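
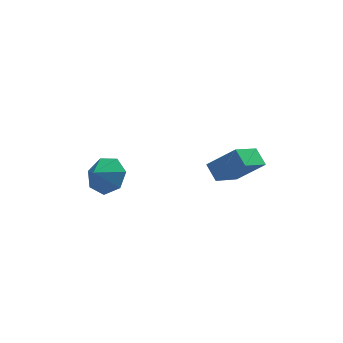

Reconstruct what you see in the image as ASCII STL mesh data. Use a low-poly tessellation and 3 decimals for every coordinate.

solid 
facet normal 0.580 0.492 -0.649
outer loop
vertex -2.58 2.308 -1.63
vertex -3.427 2.686 -2.1
vertex -2.888 3.093 -1.31
endloop
endfacet
facet normal 0.178 -0.311 0.934
outer loop
vertex -2.58 2.308 -1.63
vertex -2.888 3.093 -1.31
vertex -4.053 2.154 -1.4
endloop
endfacet
facet normal 0.580 0.492 -0.649
outer loop
vertex -2.888 3.093 -1.31
vertex -3.427 2.686 -2.1
vertex -3.602 3.572 -1.585
endloop
endfacet
facet normal -0.233 0.198 0.952
outer loop
vertex -2.888 3.093 -1.31
vertex -3.602 3.572 -1.585
vertex -4.053 2.154 -1.4
endloop
endfacet
facet normal 0.580 0.492 -0.649
outer loop
vertex -3.602 3.572 -1.585
vertex -3.427 2.686 -2.1
vertex -4.184 3.383 -2.248
endloop
endfacet
facet normal -0.756 0.315 0.574
outer loop
vertex -3.602 3.572 -1.585
vertex -4.184 3.383 -2.248
vertex -4.053 2.154 -1.4
endloop
endfacet
facet normal 0.580 0.492 -0.649
outer loop
vertex -4.184 3.383 -2.248
vertex -3.427 2.686 -2.1
vertex -4.196 2.67 -2.8
endloop
endfacet
facet normal -0.995 -0.048 0.084
outer loop
vertex -4.184 3.383 -2.248
vertex -4.196 2.67 -2.8
vertex -4.053 2.154 -1.4
endloop
endfacet
facet normal 0.580 0.493 -0.649
outer loop
vertex -4.196 2.67 -2.8
vertex -3.427 2.686 -2.1
vertex -3.629 1.968 -2.826
endloop
endfacet
facet normal -0.772 -0.618 -0.149
outer loop
vertex -4.196 2.67 -2.8
vertex -3.629 1.968 -2.826
vertex -4.053 2.154 -1.4
endloop
endfacet
facet normal 0.580 0.493 -0.649
outer loop
vertex -3.629 1.968 -2.826
vertex -3.427 2.686 -2.1
vertex -2.91 1.807 -2.305
endloop
endfacet
facet normal -0.253 -0.966 0.051
outer loop
vertex -3.629 1.968 -2.826
vertex -2.91 1.807 -2.305
vertex -4.053 2.154 -1.4
endloop
endfacet
facet normal 0.580 0.492 -0.649
outer loop
vertex -2.91 1.807 -2.305
vertex -3.427 2.686 -2.1
vertex -2.58 2.308 -1.63
endloop
endfacet
facet normal 0.170 -0.829 0.532
outer loop
vertex -2.91 1.807 -2.305
vertex -2.58 2.308 -1.63
vertex -4.053 2.154 -1.4
endloop
endfacet
facet normal -0.724 0.187 -0.664
outer loop
vertex 0.841 -1.444 0.395
vertex 0.547 -0.71 0.922
vertex 1.938 -0.362 -0.497
endloop
endfacet
facet normal 0.310 -0.772 -0.555
outer loop
vertex 3.133 -0.67 0.598
vertex 0.841 -1.444 0.395
vertex 1.938 -0.362 -0.497
endloop
endfacet
facet normal -0.724 0.187 -0.664
outer loop
vertex 1.938 -0.362 -0.497
vertex 0.547 -0.71 0.922
vertex 1.644 0.371 0.03
endloop
endfacet
facet normal 0.616 0.608 -0.501
outer loop
vertex 1.644 0.371 0.03
vertex 3.133 -0.67 0.598
vertex 1.938 -0.362 -0.497
endloop
endfacet
facet normal -0.616 -0.607 0.502
outer loop
vertex 0.841 -1.444 0.395
vertex 1.742 -1.018 2.017
vertex 0.547 -0.71 0.922
endloop
endfacet
facet normal 0.310 -0.772 -0.555
outer loop
vertex 2.036 -1.751 1.49
vertex 0.841 -1.444 0.395
vertex 3.133 -0.67 0.598
endloop
endfacet
facet normal -0.616 -0.608 0.502
outer loop
vertex 2.036 -1.751 1.49
vertex 1.742 -1.018 2.017
vertex 0.841 -1.444 0.395
endloop
endfacet
facet normal -0.310 0.772 0.555
outer loop
vertex 0.547 -0.71 0.922
vertex 1.742 -1.018 2.017
vertex 1.644 0.371 0.03
endloop
endfacet
facet normal 0.616 0.607 -0.502
outer loop
vertex 2.839 0.064 1.125
vertex 3.133 -0.67 0.598
vertex 1.644 0.371 0.03
endloop
endfacet
facet normal -0.310 0.772 0.555
outer loop
vertex 1.644 0.371 0.03
vertex 1.742 -1.018 2.017
vertex 2.839 0.064 1.125
endloop
endfacet
facet normal 0.724 -0.187 0.664
outer loop
vertex 2.839 0.064 1.125
vertex 2.036 -1.751 1.49
vertex 3.133 -0.67 0.598
endloop
endfacet
facet normal 0.724 -0.187 0.664
outer loop
vertex 1.742 -1.018 2.017
vertex 2.036 -1.751 1.49
vertex 2.839 0.064 1.125
endloop
endfacet

endsolid


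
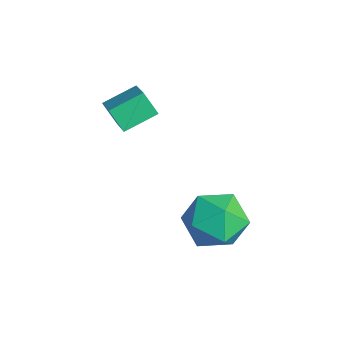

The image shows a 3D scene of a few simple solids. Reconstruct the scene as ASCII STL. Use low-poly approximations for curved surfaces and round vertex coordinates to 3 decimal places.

solid 
facet normal -0.698 0.707 0.114
outer loop
vertex 0.127 1.671 -4.381
vertex -0.529 0.954 -3.953
vertex 0.132 1.507 -3.332
endloop
endfacet
facet normal -0.043 0.987 0.155
outer loop
vertex 0.127 1.671 -4.381
vertex 0.132 1.507 -3.332
vertex 1.048 1.629 -3.855
endloop
endfacet
facet normal 0.298 0.839 -0.455
outer loop
vertex 0.127 1.671 -4.381
vertex 1.048 1.629 -3.855
vertex 0.954 1.151 -4.798
endloop
endfacet
facet normal -0.145 0.468 -0.872
outer loop
vertex 0.127 1.671 -4.381
vertex 0.954 1.151 -4.798
vertex -0.021 0.734 -4.859
endloop
endfacet
facet normal -0.762 0.386 -0.521
outer loop
vertex 0.127 1.671 -4.381
vertex -0.021 0.734 -4.859
vertex -0.529 0.954 -3.953
endloop
endfacet
facet normal 0.304 0.661 0.686
outer loop
vertex 1.048 1.629 -3.855
vertex 0.132 1.507 -3.332
vertex 0.961 0.886 -3.101
endloop
endfacet
facet normal -0.757 0.208 0.620
outer loop
vertex 0.132 1.507 -3.332
vertex -0.529 0.954 -3.953
vertex -0.014 0.469 -3.162
endloop
endfacet
facet normal -0.859 -0.311 -0.406
outer loop
vertex -0.529 0.954 -3.953
vertex -0.021 0.734 -4.859
vertex -0.108 -0.009 -4.105
endloop
endfacet
facet normal 0.137 -0.179 -0.974
outer loop
vertex -0.021 0.734 -4.859
vertex 0.954 1.151 -4.798
vertex 0.808 0.113 -4.628
endloop
endfacet
facet normal 0.856 0.421 -0.299
outer loop
vertex 0.954 1.151 -4.798
vertex 1.048 1.629 -3.855
vertex 1.469 0.666 -4.007
endloop
endfacet
facet normal 0.145 -0.468 0.872
outer loop
vertex 0.813 -0.051 -3.579
vertex 0.961 0.886 -3.101
vertex -0.014 0.469 -3.162
endloop
endfacet
facet normal -0.298 -0.839 0.455
outer loop
vertex 0.813 -0.051 -3.579
vertex -0.014 0.469 -3.162
vertex -0.108 -0.009 -4.105
endloop
endfacet
facet normal 0.043 -0.987 -0.155
outer loop
vertex 0.813 -0.051 -3.579
vertex -0.108 -0.009 -4.105
vertex 0.808 0.113 -4.628
endloop
endfacet
facet normal 0.698 -0.707 -0.114
outer loop
vertex 0.813 -0.051 -3.579
vertex 0.808 0.113 -4.628
vertex 1.469 0.666 -4.007
endloop
endfacet
facet normal 0.762 -0.386 0.521
outer loop
vertex 0.813 -0.051 -3.579
vertex 1.469 0.666 -4.007
vertex 0.961 0.886 -3.101
endloop
endfacet
facet normal -0.137 0.179 0.974
outer loop
vertex -0.014 0.469 -3.162
vertex 0.961 0.886 -3.101
vertex 0.132 1.507 -3.332
endloop
endfacet
facet normal -0.856 -0.421 0.299
outer loop
vertex -0.108 -0.009 -4.105
vertex -0.014 0.469 -3.162
vertex -0.529 0.954 -3.953
endloop
endfacet
facet normal -0.304 -0.661 -0.686
outer loop
vertex 0.808 0.113 -4.628
vertex -0.108 -0.009 -4.105
vertex -0.021 0.734 -4.859
endloop
endfacet
facet normal 0.757 -0.208 -0.620
outer loop
vertex 1.469 0.666 -4.007
vertex 0.808 0.113 -4.628
vertex 0.954 1.151 -4.798
endloop
endfacet
facet normal 0.859 0.311 0.406
outer loop
vertex 0.961 0.886 -3.101
vertex 1.469 0.666 -4.007
vertex 1.048 1.629 -3.855
endloop
endfacet
facet normal -0.483 -0.334 0.810
outer loop
vertex -2.261 -0.284 -0.094
vertex -3.232 -0.134 -0.611
vertex -2.209 -1.357 -0.505
endloop
endfacet
facet normal 0.874 -0.136 0.466
outer loop
vertex -1.788 -1.066 -1.209
vertex -2.261 -0.284 -0.094
vertex -2.209 -1.357 -0.505
endloop
endfacet
facet normal -0.483 -0.334 0.809
outer loop
vertex -2.209 -1.357 -0.505
vertex -3.232 -0.134 -0.611
vertex -3.179 -1.206 -1.022
endloop
endfacet
facet normal 0.046 -0.933 -0.358
outer loop
vertex -3.179 -1.206 -1.022
vertex -1.788 -1.066 -1.209
vertex -2.209 -1.357 -0.505
endloop
endfacet
facet normal -0.046 0.933 0.358
outer loop
vertex -2.261 -0.284 -0.094
vertex -2.811 0.157 -1.315
vertex -3.232 -0.134 -0.611
endloop
endfacet
facet normal 0.874 -0.135 0.466
outer loop
vertex -1.841 0.006 -0.798
vertex -2.261 -0.284 -0.094
vertex -1.788 -1.066 -1.209
endloop
endfacet
facet normal -0.045 0.933 0.357
outer loop
vertex -1.841 0.006 -0.798
vertex -2.811 0.157 -1.315
vertex -2.261 -0.284 -0.094
endloop
endfacet
facet normal -0.874 0.136 -0.467
outer loop
vertex -3.232 -0.134 -0.611
vertex -2.811 0.157 -1.315
vertex -3.179 -1.206 -1.022
endloop
endfacet
facet normal 0.046 -0.933 -0.357
outer loop
vertex -2.759 -0.916 -1.726
vertex -1.788 -1.066 -1.209
vertex -3.179 -1.206 -1.022
endloop
endfacet
facet normal -0.874 0.136 -0.466
outer loop
vertex -3.179 -1.206 -1.022
vertex -2.811 0.157 -1.315
vertex -2.759 -0.916 -1.726
endloop
endfacet
facet normal 0.483 0.334 -0.810
outer loop
vertex -2.759 -0.916 -1.726
vertex -1.841 0.006 -0.798
vertex -1.788 -1.066 -1.209
endloop
endfacet
facet normal 0.483 0.333 -0.809
outer loop
vertex -2.811 0.157 -1.315
vertex -1.841 0.006 -0.798
vertex -2.759 -0.916 -1.726
endloop
endfacet

endsolid


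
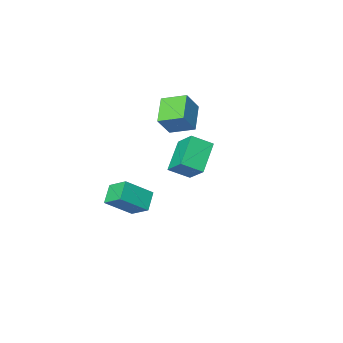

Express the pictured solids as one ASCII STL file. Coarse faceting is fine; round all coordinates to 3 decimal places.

solid 
facet normal -0.623 -0.208 -0.754
outer loop
vertex -2.214 -2.118 3.355
vertex -3.024 -1.097 3.743
vertex -1.378 -1.084 2.379
endloop
endfacet
facet normal 0.596 -0.751 -0.285
outer loop
vertex -0.536 -0.803 3.397
vertex -2.214 -2.118 3.355
vertex -1.378 -1.084 2.379
endloop
endfacet
facet normal -0.623 -0.207 -0.754
outer loop
vertex -1.378 -1.084 2.379
vertex -3.024 -1.097 3.743
vertex -2.187 -0.063 2.767
endloop
endfacet
facet normal 0.507 0.627 -0.592
outer loop
vertex -2.187 -0.063 2.767
vertex -0.536 -0.803 3.397
vertex -1.378 -1.084 2.379
endloop
endfacet
facet normal -0.507 -0.627 0.592
outer loop
vertex -2.214 -2.118 3.355
vertex -2.182 -0.816 4.761
vertex -3.024 -1.097 3.743
endloop
endfacet
facet normal 0.596 -0.751 -0.285
outer loop
vertex -1.373 -1.837 4.373
vertex -2.214 -2.118 3.355
vertex -0.536 -0.803 3.397
endloop
endfacet
facet normal -0.507 -0.627 0.592
outer loop
vertex -1.373 -1.837 4.373
vertex -2.182 -0.816 4.761
vertex -2.214 -2.118 3.355
endloop
endfacet
facet normal -0.595 0.751 0.285
outer loop
vertex -3.024 -1.097 3.743
vertex -2.182 -0.816 4.761
vertex -2.187 -0.063 2.767
endloop
endfacet
facet normal 0.507 0.627 -0.592
outer loop
vertex -1.346 0.218 3.785
vertex -0.536 -0.803 3.397
vertex -2.187 -0.063 2.767
endloop
endfacet
facet normal -0.596 0.751 0.285
outer loop
vertex -2.187 -0.063 2.767
vertex -2.182 -0.816 4.761
vertex -1.346 0.218 3.785
endloop
endfacet
facet normal 0.623 0.208 0.754
outer loop
vertex -1.346 0.218 3.785
vertex -1.373 -1.837 4.373
vertex -0.536 -0.803 3.397
endloop
endfacet
facet normal 0.623 0.208 0.754
outer loop
vertex -2.182 -0.816 4.761
vertex -1.373 -1.837 4.373
vertex -1.346 0.218 3.785
endloop
endfacet
facet normal -0.593 -0.455 0.665
outer loop
vertex -0.186 1.595 2.963
vertex -0.18 2.723 3.74
vertex -1.136 1.995 2.389
endloop
endfacet
facet normal -0.004 -0.823 -0.567
outer loop
vertex -0.04 2.837 1.16
vertex -0.186 1.595 2.963
vertex -1.136 1.995 2.389
endloop
endfacet
facet normal -0.593 -0.455 0.665
outer loop
vertex -1.136 1.995 2.389
vertex -0.18 2.723 3.74
vertex -1.13 3.123 3.167
endloop
endfacet
facet normal -0.805 0.339 -0.486
outer loop
vertex -1.13 3.123 3.167
vertex -0.04 2.837 1.16
vertex -1.136 1.995 2.389
endloop
endfacet
facet normal 0.805 -0.339 0.486
outer loop
vertex -0.186 1.595 2.963
vertex 0.916 3.565 2.511
vertex -0.18 2.723 3.74
endloop
endfacet
facet normal -0.004 -0.823 -0.568
outer loop
vertex 0.91 2.437 1.733
vertex -0.186 1.595 2.963
vertex -0.04 2.837 1.16
endloop
endfacet
facet normal 0.806 -0.339 0.486
outer loop
vertex 0.91 2.437 1.733
vertex 0.916 3.565 2.511
vertex -0.186 1.595 2.963
endloop
endfacet
facet normal 0.004 0.823 0.568
outer loop
vertex -0.18 2.723 3.74
vertex 0.916 3.565 2.511
vertex -1.13 3.123 3.167
endloop
endfacet
facet normal -0.806 0.339 -0.486
outer loop
vertex -0.034 3.965 1.937
vertex -0.04 2.837 1.16
vertex -1.13 3.123 3.167
endloop
endfacet
facet normal 0.004 0.824 0.567
outer loop
vertex -1.13 3.123 3.167
vertex 0.916 3.565 2.511
vertex -0.034 3.965 1.937
endloop
endfacet
facet normal 0.593 0.455 -0.665
outer loop
vertex -0.034 3.965 1.937
vertex 0.91 2.437 1.733
vertex -0.04 2.837 1.16
endloop
endfacet
facet normal 0.593 0.455 -0.664
outer loop
vertex 0.916 3.565 2.511
vertex 0.91 2.437 1.733
vertex -0.034 3.965 1.937
endloop
endfacet
facet normal -0.808 0.115 -0.578
outer loop
vertex -0.509 -2.682 -2.285
vertex -0.783 -1.607 -1.688
vertex 0.148 -2.072 -3.083
endloop
endfacet
facet normal 0.217 -0.854 -0.474
outer loop
vertex 1.563 -2.273 -2.072
vertex -0.509 -2.682 -2.285
vertex 0.148 -2.072 -3.083
endloop
endfacet
facet normal -0.808 0.115 -0.578
outer loop
vertex 0.148 -2.072 -3.083
vertex -0.783 -1.607 -1.688
vertex -0.126 -0.997 -2.486
endloop
endfacet
facet normal 0.547 0.509 -0.665
outer loop
vertex -0.126 -0.997 -2.486
vertex 1.563 -2.273 -2.072
vertex 0.148 -2.072 -3.083
endloop
endfacet
facet normal -0.547 -0.509 0.665
outer loop
vertex -0.509 -2.682 -2.285
vertex 0.632 -1.808 -0.677
vertex -0.783 -1.607 -1.688
endloop
endfacet
facet normal 0.217 -0.854 -0.474
outer loop
vertex 0.906 -2.883 -1.274
vertex -0.509 -2.682 -2.285
vertex 1.563 -2.273 -2.072
endloop
endfacet
facet normal -0.547 -0.509 0.665
outer loop
vertex 0.906 -2.883 -1.274
vertex 0.632 -1.808 -0.677
vertex -0.509 -2.682 -2.285
endloop
endfacet
facet normal -0.217 0.854 0.474
outer loop
vertex -0.783 -1.607 -1.688
vertex 0.632 -1.808 -0.677
vertex -0.126 -0.997 -2.486
endloop
endfacet
facet normal 0.547 0.509 -0.665
outer loop
vertex 1.289 -1.198 -1.475
vertex 1.563 -2.273 -2.072
vertex -0.126 -0.997 -2.486
endloop
endfacet
facet normal -0.217 0.854 0.474
outer loop
vertex -0.126 -0.997 -2.486
vertex 0.632 -1.808 -0.677
vertex 1.289 -1.198 -1.475
endloop
endfacet
facet normal 0.808 -0.115 0.578
outer loop
vertex 1.289 -1.198 -1.475
vertex 0.906 -2.883 -1.274
vertex 1.563 -2.273 -2.072
endloop
endfacet
facet normal 0.808 -0.115 0.578
outer loop
vertex 0.632 -1.808 -0.677
vertex 0.906 -2.883 -1.274
vertex 1.289 -1.198 -1.475
endloop
endfacet

endsolid


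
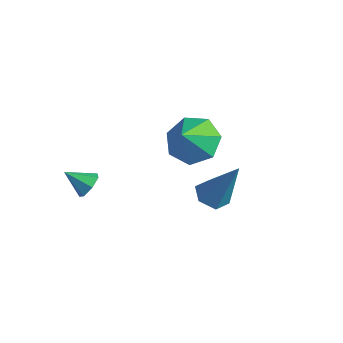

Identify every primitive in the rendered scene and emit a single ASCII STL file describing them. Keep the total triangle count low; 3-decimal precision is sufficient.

solid 
facet normal -0.241 0.612 -0.753
outer loop
vertex -1.026 3.05 -1.657
vertex -1.773 2.356 -1.982
vertex -1.872 3.168 -1.291
endloop
endfacet
facet normal 0.414 0.282 0.865
outer loop
vertex -1.026 3.05 -1.657
vertex -1.872 3.168 -1.291
vertex -1.447 1.524 -0.958
endloop
endfacet
facet normal -0.240 0.612 -0.754
outer loop
vertex -1.872 3.168 -1.291
vertex -1.773 2.356 -1.982
vertex -2.643 2.675 -1.446
endloop
endfacet
facet normal -0.271 0.123 0.955
outer loop
vertex -1.872 3.168 -1.291
vertex -2.643 2.675 -1.446
vertex -1.447 1.524 -0.958
endloop
endfacet
facet normal -0.239 0.613 -0.753
outer loop
vertex -2.643 2.675 -1.446
vertex -1.773 2.356 -1.982
vertex -2.76 1.942 -2.005
endloop
endfacet
facet normal -0.646 -0.395 0.653
outer loop
vertex -2.643 2.675 -1.446
vertex -2.76 1.942 -2.005
vertex -1.447 1.524 -0.958
endloop
endfacet
facet normal -0.240 0.613 -0.753
outer loop
vertex -2.76 1.942 -2.005
vertex -1.773 2.356 -1.982
vertex -2.134 1.522 -2.546
endloop
endfacet
facet normal -0.430 -0.883 0.187
outer loop
vertex -2.76 1.942 -2.005
vertex -2.134 1.522 -2.546
vertex -1.447 1.524 -0.958
endloop
endfacet
facet normal -0.240 0.613 -0.753
outer loop
vertex -2.134 1.522 -2.546
vertex -1.773 2.356 -1.982
vertex -1.236 1.73 -2.663
endloop
endfacet
facet normal 0.213 -0.973 -0.091
outer loop
vertex -2.134 1.522 -2.546
vertex -1.236 1.73 -2.663
vertex -1.447 1.524 -0.958
endloop
endfacet
facet normal -0.240 0.613 -0.753
outer loop
vertex -1.236 1.73 -2.663
vertex -1.773 2.356 -1.982
vertex -0.743 2.41 -2.267
endloop
endfacet
facet normal 0.802 -0.597 0.027
outer loop
vertex -1.236 1.73 -2.663
vertex -0.743 2.41 -2.267
vertex -1.447 1.524 -0.958
endloop
endfacet
facet normal -0.241 0.612 -0.754
outer loop
vertex -0.743 2.41 -2.267
vertex -1.773 2.356 -1.982
vertex -1.026 3.05 -1.657
endloop
endfacet
facet normal 0.891 -0.038 0.453
outer loop
vertex -0.743 2.41 -2.267
vertex -1.026 3.05 -1.657
vertex -1.447 1.524 -0.958
endloop
endfacet
facet normal 0.645 0.515 -0.564
outer loop
vertex -2.48 -1.42 -2.379
vertex -2.712 -1.662 -2.865
vertex -2.87 -1.164 -2.591
endloop
endfacet
facet normal -0.223 0.398 0.890
outer loop
vertex -2.48 -1.42 -2.379
vertex -2.87 -1.164 -2.591
vertex -3.408 -2.218 -2.255
endloop
endfacet
facet normal 0.646 0.515 -0.564
outer loop
vertex -2.87 -1.164 -2.591
vertex -2.712 -1.662 -2.865
vertex -3.14 -1.283 -3.009
endloop
endfacet
facet normal -0.780 0.513 0.358
outer loop
vertex -2.87 -1.164 -2.591
vertex -3.14 -1.283 -3.009
vertex -3.408 -2.218 -2.255
endloop
endfacet
facet normal 0.646 0.515 -0.564
outer loop
vertex -3.14 -1.283 -3.009
vertex -2.712 -1.662 -2.865
vertex -3.088 -1.687 -3.318
endloop
endfacet
facet normal -0.964 0.071 -0.255
outer loop
vertex -3.14 -1.283 -3.009
vertex -3.088 -1.687 -3.318
vertex -3.408 -2.218 -2.255
endloop
endfacet
facet normal 0.645 0.515 -0.564
outer loop
vertex -3.088 -1.687 -3.318
vertex -2.712 -1.662 -2.865
vertex -2.752 -2.073 -3.286
endloop
endfacet
facet normal -0.637 -0.595 -0.489
outer loop
vertex -3.088 -1.687 -3.318
vertex -2.752 -2.073 -3.286
vertex -3.408 -2.218 -2.255
endloop
endfacet
facet normal 0.645 0.515 -0.564
outer loop
vertex -2.752 -2.073 -3.286
vertex -2.712 -1.662 -2.865
vertex -2.386 -2.149 -2.937
endloop
endfacet
facet normal -0.045 -0.985 -0.167
outer loop
vertex -2.752 -2.073 -3.286
vertex -2.386 -2.149 -2.937
vertex -3.408 -2.218 -2.255
endloop
endfacet
facet normal 0.645 0.515 -0.564
outer loop
vertex -2.386 -2.149 -2.937
vertex -2.712 -1.662 -2.865
vertex -2.265 -1.858 -2.533
endloop
endfacet
facet normal 0.367 -0.803 0.469
outer loop
vertex -2.386 -2.149 -2.937
vertex -2.265 -1.858 -2.533
vertex -3.408 -2.218 -2.255
endloop
endfacet
facet normal 0.645 0.515 -0.564
outer loop
vertex -2.265 -1.858 -2.533
vertex -2.712 -1.662 -2.865
vertex -2.48 -1.42 -2.379
endloop
endfacet
facet normal 0.288 -0.189 0.939
outer loop
vertex -2.265 -1.858 -2.533
vertex -2.48 -1.42 -2.379
vertex -3.408 -2.218 -2.255
endloop
endfacet
facet normal -0.417 -0.204 -0.886
outer loop
vertex 2.069 0.692 -1.795
vertex 1.571 0.35 -1.482
vertex 1.502 1.016 -1.603
endloop
endfacet
facet normal 0.465 0.879 -0.110
outer loop
vertex 2.069 0.692 -1.795
vertex 1.502 1.016 -1.603
vertex 2.429 0.77 0.342
endloop
endfacet
facet normal -0.416 -0.204 -0.886
outer loop
vertex 1.502 1.016 -1.603
vertex 1.571 0.35 -1.482
vertex 1.005 0.675 -1.291
endloop
endfacet
facet normal -0.403 0.864 0.302
outer loop
vertex 1.502 1.016 -1.603
vertex 1.005 0.675 -1.291
vertex 2.429 0.77 0.342
endloop
endfacet
facet normal -0.416 -0.203 -0.886
outer loop
vertex 1.005 0.675 -1.291
vertex 1.571 0.35 -1.482
vertex 1.073 0.009 -1.17
endloop
endfacet
facet normal -0.754 0.042 0.655
outer loop
vertex 1.005 0.675 -1.291
vertex 1.073 0.009 -1.17
vertex 2.429 0.77 0.342
endloop
endfacet
facet normal -0.417 -0.203 -0.886
outer loop
vertex 1.073 0.009 -1.17
vertex 1.571 0.35 -1.482
vertex 1.639 -0.315 -1.362
endloop
endfacet
facet normal -0.236 -0.766 0.597
outer loop
vertex 1.073 0.009 -1.17
vertex 1.639 -0.315 -1.362
vertex 2.429 0.77 0.342
endloop
endfacet
facet normal -0.417 -0.203 -0.886
outer loop
vertex 1.639 -0.315 -1.362
vertex 1.571 0.35 -1.482
vertex 2.137 0.026 -1.674
endloop
endfacet
facet normal 0.632 -0.752 0.186
outer loop
vertex 1.639 -0.315 -1.362
vertex 2.137 0.026 -1.674
vertex 2.429 0.77 0.342
endloop
endfacet
facet normal -0.417 -0.204 -0.886
outer loop
vertex 2.137 0.026 -1.674
vertex 1.571 0.35 -1.482
vertex 2.069 0.692 -1.795
endloop
endfacet
facet normal 0.983 0.070 -0.168
outer loop
vertex 2.137 0.026 -1.674
vertex 2.069 0.692 -1.795
vertex 2.429 0.77 0.342
endloop
endfacet

endsolid


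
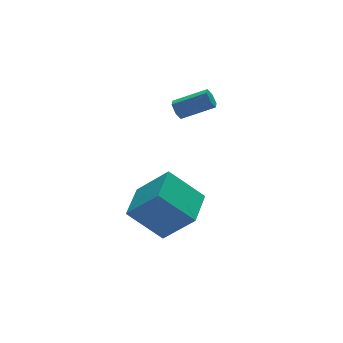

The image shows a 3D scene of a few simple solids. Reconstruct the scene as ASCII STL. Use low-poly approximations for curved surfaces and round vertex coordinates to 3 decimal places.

solid 
facet normal -0.811 0.387 -0.438
outer loop
vertex 2.323 -1.333 2.293
vertex 2.057 -1.389 2.736
vertex 2.317 -0.949 2.643
endloop
endfacet
facet normal 0.584 0.552 -0.595
outer loop
vertex 2.323 -1.333 2.293
vertex 2.317 -0.949 2.643
vertex 3.67 -1.974 3.021
endloop
endfacet
facet normal 0.585 0.552 -0.594
outer loop
vertex 3.67 -1.974 3.021
vertex 2.317 -0.949 2.643
vertex 3.663 -1.59 3.371
endloop
endfacet
facet normal 0.811 -0.386 0.439
outer loop
vertex 3.67 -1.974 3.021
vertex 3.663 -1.59 3.371
vertex 3.403 -2.031 3.464
endloop
endfacet
facet normal -0.811 0.386 -0.440
outer loop
vertex 2.317 -0.949 2.643
vertex 2.057 -1.389 2.736
vertex 2.05 -1.005 3.086
endloop
endfacet
facet normal 0.282 0.916 0.286
outer loop
vertex 2.317 -0.949 2.643
vertex 2.05 -1.005 3.086
vertex 3.663 -1.59 3.371
endloop
endfacet
facet normal 0.282 0.916 0.285
outer loop
vertex 3.663 -1.59 3.371
vertex 2.05 -1.005 3.086
vertex 3.397 -1.646 3.814
endloop
endfacet
facet normal 0.812 -0.386 0.439
outer loop
vertex 3.663 -1.59 3.371
vertex 3.397 -1.646 3.814
vertex 3.403 -2.031 3.464
endloop
endfacet
facet normal -0.811 0.386 -0.439
outer loop
vertex 2.05 -1.005 3.086
vertex 2.057 -1.389 2.736
vertex 1.79 -1.446 3.179
endloop
endfacet
facet normal -0.303 0.364 0.881
outer loop
vertex 2.05 -1.005 3.086
vertex 1.79 -1.446 3.179
vertex 3.397 -1.646 3.814
endloop
endfacet
facet normal -0.303 0.364 0.881
outer loop
vertex 3.397 -1.646 3.814
vertex 1.79 -1.446 3.179
vertex 3.137 -2.087 3.907
endloop
endfacet
facet normal 0.812 -0.386 0.439
outer loop
vertex 3.397 -1.646 3.814
vertex 3.137 -2.087 3.907
vertex 3.403 -2.031 3.464
endloop
endfacet
facet normal -0.811 0.386 -0.439
outer loop
vertex 1.79 -1.446 3.179
vertex 2.057 -1.389 2.736
vertex 1.797 -1.83 2.829
endloop
endfacet
facet normal -0.584 -0.553 0.594
outer loop
vertex 1.79 -1.446 3.179
vertex 1.797 -1.83 2.829
vertex 3.137 -2.087 3.907
endloop
endfacet
facet normal -0.585 -0.552 0.595
outer loop
vertex 3.137 -2.087 3.907
vertex 1.797 -1.83 2.829
vertex 3.143 -2.471 3.557
endloop
endfacet
facet normal 0.811 -0.387 0.438
outer loop
vertex 3.137 -2.087 3.907
vertex 3.143 -2.471 3.557
vertex 3.403 -2.031 3.464
endloop
endfacet
facet normal -0.812 0.386 -0.439
outer loop
vertex 1.797 -1.83 2.829
vertex 2.057 -1.389 2.736
vertex 2.063 -1.774 2.386
endloop
endfacet
facet normal -0.282 -0.916 -0.285
outer loop
vertex 1.797 -1.83 2.829
vertex 2.063 -1.774 2.386
vertex 3.143 -2.471 3.557
endloop
endfacet
facet normal -0.282 -0.916 -0.286
outer loop
vertex 3.143 -2.471 3.557
vertex 2.063 -1.774 2.386
vertex 3.41 -2.415 3.114
endloop
endfacet
facet normal 0.811 -0.386 0.440
outer loop
vertex 3.143 -2.471 3.557
vertex 3.41 -2.415 3.114
vertex 3.403 -2.031 3.464
endloop
endfacet
facet normal -0.812 0.386 -0.439
outer loop
vertex 2.063 -1.774 2.386
vertex 2.057 -1.389 2.736
vertex 2.323 -1.333 2.293
endloop
endfacet
facet normal 0.303 -0.364 -0.881
outer loop
vertex 2.063 -1.774 2.386
vertex 2.323 -1.333 2.293
vertex 3.41 -2.415 3.114
endloop
endfacet
facet normal 0.303 -0.364 -0.881
outer loop
vertex 3.41 -2.415 3.114
vertex 2.323 -1.333 2.293
vertex 3.67 -1.974 3.021
endloop
endfacet
facet normal 0.811 -0.386 0.439
outer loop
vertex 3.41 -2.415 3.114
vertex 3.67 -1.974 3.021
vertex 3.403 -2.031 3.464
endloop
endfacet
facet normal -0.625 -0.773 -0.107
outer loop
vertex 1.112 -5.122 -1.685
vertex -0.2 -4.263 -0.229
vertex 0.092 -4.086 -3.214
endloop
endfacet
facet normal 0.613 -0.401 -0.681
outer loop
vertex 1.28 -2.617 -3.011
vertex 1.112 -5.122 -1.685
vertex 0.092 -4.086 -3.214
endloop
endfacet
facet normal -0.625 -0.773 -0.107
outer loop
vertex 0.092 -4.086 -3.214
vertex -0.2 -4.263 -0.229
vertex -1.22 -3.227 -1.758
endloop
endfacet
facet normal -0.483 0.491 -0.725
outer loop
vertex -1.22 -3.227 -1.758
vertex 1.28 -2.617 -3.011
vertex 0.092 -4.086 -3.214
endloop
endfacet
facet normal 0.483 -0.491 0.725
outer loop
vertex 1.112 -5.122 -1.685
vertex 0.988 -2.794 -0.026
vertex -0.2 -4.263 -0.229
endloop
endfacet
facet normal 0.613 -0.401 -0.681
outer loop
vertex 2.3 -3.653 -1.482
vertex 1.112 -5.122 -1.685
vertex 1.28 -2.617 -3.011
endloop
endfacet
facet normal 0.483 -0.491 0.725
outer loop
vertex 2.3 -3.653 -1.482
vertex 0.988 -2.794 -0.026
vertex 1.112 -5.122 -1.685
endloop
endfacet
facet normal -0.613 0.401 0.681
outer loop
vertex -0.2 -4.263 -0.229
vertex 0.988 -2.794 -0.026
vertex -1.22 -3.227 -1.758
endloop
endfacet
facet normal -0.483 0.491 -0.725
outer loop
vertex -0.032 -1.758 -1.555
vertex 1.28 -2.617 -3.011
vertex -1.22 -3.227 -1.758
endloop
endfacet
facet normal -0.613 0.401 0.681
outer loop
vertex -1.22 -3.227 -1.758
vertex 0.988 -2.794 -0.026
vertex -0.032 -1.758 -1.555
endloop
endfacet
facet normal 0.625 0.773 0.107
outer loop
vertex -0.032 -1.758 -1.555
vertex 2.3 -3.653 -1.482
vertex 1.28 -2.617 -3.011
endloop
endfacet
facet normal 0.625 0.773 0.107
outer loop
vertex 0.988 -2.794 -0.026
vertex 2.3 -3.653 -1.482
vertex -0.032 -1.758 -1.555
endloop
endfacet

endsolid


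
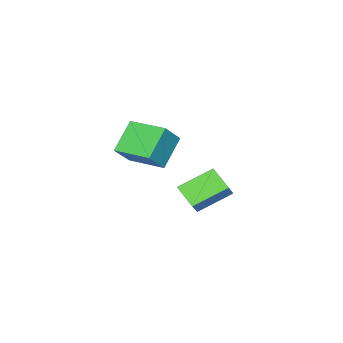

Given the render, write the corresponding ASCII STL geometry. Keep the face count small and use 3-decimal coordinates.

solid 
facet normal -0.669 -0.012 -0.743
outer loop
vertex -2.492 -3.354 -1.463
vertex -2.752 -1.31 -1.262
vertex -1.078 -3.048 -2.741
endloop
endfacet
facet normal 0.126 -0.987 -0.097
outer loop
vertex -0.068 -3.03 -1.618
vertex -2.492 -3.354 -1.463
vertex -1.078 -3.048 -2.741
endloop
endfacet
facet normal -0.669 -0.012 -0.743
outer loop
vertex -1.078 -3.048 -2.741
vertex -2.752 -1.31 -1.262
vertex -1.338 -1.004 -2.539
endloop
endfacet
facet normal 0.733 0.159 -0.662
outer loop
vertex -1.338 -1.004 -2.539
vertex -0.068 -3.03 -1.618
vertex -1.078 -3.048 -2.741
endloop
endfacet
facet normal -0.733 -0.158 0.662
outer loop
vertex -2.492 -3.354 -1.463
vertex -1.742 -1.292 -0.139
vertex -2.752 -1.31 -1.262
endloop
endfacet
facet normal 0.126 -0.987 -0.097
outer loop
vertex -1.482 -3.336 -0.341
vertex -2.492 -3.354 -1.463
vertex -0.068 -3.03 -1.618
endloop
endfacet
facet normal -0.733 -0.159 0.662
outer loop
vertex -1.482 -3.336 -0.341
vertex -1.742 -1.292 -0.139
vertex -2.492 -3.354 -1.463
endloop
endfacet
facet normal -0.126 0.987 0.097
outer loop
vertex -2.752 -1.31 -1.262
vertex -1.742 -1.292 -0.139
vertex -1.338 -1.004 -2.539
endloop
endfacet
facet normal 0.733 0.158 -0.662
outer loop
vertex -0.328 -0.986 -1.417
vertex -0.068 -3.03 -1.618
vertex -1.338 -1.004 -2.539
endloop
endfacet
facet normal -0.126 0.987 0.097
outer loop
vertex -1.338 -1.004 -2.539
vertex -1.742 -1.292 -0.139
vertex -0.328 -0.986 -1.417
endloop
endfacet
facet normal 0.669 0.012 0.743
outer loop
vertex -0.328 -0.986 -1.417
vertex -1.482 -3.336 -0.341
vertex -0.068 -3.03 -1.618
endloop
endfacet
facet normal 0.669 0.012 0.743
outer loop
vertex -1.742 -1.292 -0.139
vertex -1.482 -3.336 -0.341
vertex -0.328 -0.986 -1.417
endloop
endfacet
facet normal -0.775 0.430 0.464
outer loop
vertex -0.008 3.242 -0.166
vertex 0.157 4.306 -0.878
vertex -0.968 2.672 -1.241
endloop
endfacet
facet normal -0.128 -0.824 0.551
outer loop
vertex 0.503 1.854 -2.122
vertex -0.008 3.242 -0.166
vertex -0.968 2.672 -1.241
endloop
endfacet
facet normal -0.774 0.430 0.464
outer loop
vertex -0.968 2.672 -1.241
vertex 0.157 4.306 -0.878
vertex -0.804 3.735 -1.953
endloop
endfacet
facet normal -0.620 -0.368 -0.693
outer loop
vertex -0.804 3.735 -1.953
vertex 0.503 1.854 -2.122
vertex -0.968 2.672 -1.241
endloop
endfacet
facet normal 0.620 0.368 0.693
outer loop
vertex -0.008 3.242 -0.166
vertex 1.628 3.488 -1.759
vertex 0.157 4.306 -0.878
endloop
endfacet
facet normal -0.127 -0.824 0.552
outer loop
vertex 1.464 2.425 -1.047
vertex -0.008 3.242 -0.166
vertex 0.503 1.854 -2.122
endloop
endfacet
facet normal 0.619 0.369 0.693
outer loop
vertex 1.464 2.425 -1.047
vertex 1.628 3.488 -1.759
vertex -0.008 3.242 -0.166
endloop
endfacet
facet normal 0.128 0.824 -0.552
outer loop
vertex 0.157 4.306 -0.878
vertex 1.628 3.488 -1.759
vertex -0.804 3.735 -1.953
endloop
endfacet
facet normal -0.619 -0.368 -0.694
outer loop
vertex 0.668 2.918 -2.834
vertex 0.503 1.854 -2.122
vertex -0.804 3.735 -1.953
endloop
endfacet
facet normal 0.128 0.825 -0.551
outer loop
vertex -0.804 3.735 -1.953
vertex 1.628 3.488 -1.759
vertex 0.668 2.918 -2.834
endloop
endfacet
facet normal 0.774 -0.430 -0.464
outer loop
vertex 0.668 2.918 -2.834
vertex 1.464 2.425 -1.047
vertex 0.503 1.854 -2.122
endloop
endfacet
facet normal 0.775 -0.430 -0.464
outer loop
vertex 1.628 3.488 -1.759
vertex 1.464 2.425 -1.047
vertex 0.668 2.918 -2.834
endloop
endfacet

endsolid


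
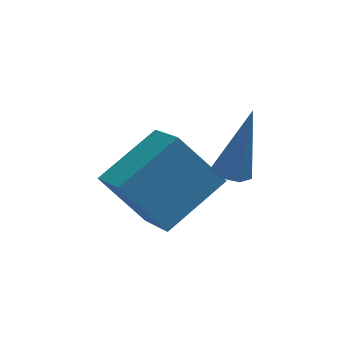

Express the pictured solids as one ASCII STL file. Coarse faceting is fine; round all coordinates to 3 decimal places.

solid 
facet normal -0.592 0.370 0.715
outer loop
vertex 2.065 -0.692 0.533
vertex 1.786 0.936 -0.541
vertex 0.392 -1.587 -0.389
endloop
endfacet
facet normal 0.142 -0.826 0.545
outer loop
vertex 1.494 -2.276 -1.719
vertex 2.065 -0.692 0.533
vertex 0.392 -1.587 -0.389
endloop
endfacet
facet normal -0.592 0.370 0.715
outer loop
vertex 0.392 -1.587 -0.389
vertex 1.786 0.936 -0.541
vertex 0.113 0.041 -1.463
endloop
endfacet
facet normal -0.793 -0.424 -0.437
outer loop
vertex 0.113 0.041 -1.463
vertex 1.494 -2.276 -1.719
vertex 0.392 -1.587 -0.389
endloop
endfacet
facet normal 0.793 0.424 0.437
outer loop
vertex 2.065 -0.692 0.533
vertex 2.888 0.247 -1.871
vertex 1.786 0.936 -0.541
endloop
endfacet
facet normal 0.142 -0.826 0.545
outer loop
vertex 3.167 -1.381 -0.797
vertex 2.065 -0.692 0.533
vertex 1.494 -2.276 -1.719
endloop
endfacet
facet normal 0.793 0.424 0.437
outer loop
vertex 3.167 -1.381 -0.797
vertex 2.888 0.247 -1.871
vertex 2.065 -0.692 0.533
endloop
endfacet
facet normal -0.142 0.826 -0.545
outer loop
vertex 1.786 0.936 -0.541
vertex 2.888 0.247 -1.871
vertex 0.113 0.041 -1.463
endloop
endfacet
facet normal -0.793 -0.424 -0.437
outer loop
vertex 1.215 -0.648 -2.793
vertex 1.494 -2.276 -1.719
vertex 0.113 0.041 -1.463
endloop
endfacet
facet normal -0.142 0.826 -0.545
outer loop
vertex 0.113 0.041 -1.463
vertex 2.888 0.247 -1.871
vertex 1.215 -0.648 -2.793
endloop
endfacet
facet normal 0.592 -0.370 -0.715
outer loop
vertex 1.215 -0.648 -2.793
vertex 3.167 -1.381 -0.797
vertex 1.494 -2.276 -1.719
endloop
endfacet
facet normal 0.592 -0.370 -0.715
outer loop
vertex 2.888 0.247 -1.871
vertex 3.167 -1.381 -0.797
vertex 1.215 -0.648 -2.793
endloop
endfacet
facet normal -0.292 -0.195 -0.936
outer loop
vertex 3.785 -1.084 -0.755
vertex 3.297 -1.279 -0.562
vertex 3.429 -0.756 -0.712
endloop
endfacet
facet normal 0.665 0.737 -0.117
outer loop
vertex 3.785 -1.084 -0.755
vertex 3.429 -0.756 -0.712
vertex 3.923 -0.861 1.442
endloop
endfacet
facet normal -0.293 -0.195 -0.936
outer loop
vertex 3.429 -0.756 -0.712
vertex 3.297 -1.279 -0.562
vertex 2.974 -0.822 -0.556
endloop
endfacet
facet normal -0.118 0.990 0.075
outer loop
vertex 3.429 -0.756 -0.712
vertex 2.974 -0.822 -0.556
vertex 3.923 -0.861 1.442
endloop
endfacet
facet normal -0.294 -0.195 -0.936
outer loop
vertex 2.974 -0.822 -0.556
vertex 3.297 -1.279 -0.562
vertex 2.762 -1.232 -0.404
endloop
endfacet
facet normal -0.761 0.531 0.372
outer loop
vertex 2.974 -0.822 -0.556
vertex 2.762 -1.232 -0.404
vertex 3.923 -0.861 1.442
endloop
endfacet
facet normal -0.294 -0.195 -0.936
outer loop
vertex 2.762 -1.232 -0.404
vertex 3.297 -1.279 -0.562
vertex 2.953 -1.677 -0.371
endloop
endfacet
facet normal -0.781 -0.294 0.550
outer loop
vertex 2.762 -1.232 -0.404
vertex 2.953 -1.677 -0.371
vertex 3.923 -0.861 1.442
endloop
endfacet
facet normal -0.292 -0.196 -0.936
outer loop
vertex 2.953 -1.677 -0.371
vertex 3.297 -1.279 -0.562
vertex 3.403 -1.823 -0.481
endloop
endfacet
facet normal -0.164 -0.864 0.476
outer loop
vertex 2.953 -1.677 -0.371
vertex 3.403 -1.823 -0.481
vertex 3.923 -0.861 1.442
endloop
endfacet
facet normal -0.292 -0.196 -0.936
outer loop
vertex 3.403 -1.823 -0.481
vertex 3.297 -1.279 -0.562
vertex 3.774 -1.559 -0.652
endloop
endfacet
facet normal 0.628 -0.750 0.205
outer loop
vertex 3.403 -1.823 -0.481
vertex 3.774 -1.559 -0.652
vertex 3.923 -0.861 1.442
endloop
endfacet
facet normal -0.292 -0.196 -0.936
outer loop
vertex 3.774 -1.559 -0.652
vertex 3.297 -1.279 -0.562
vertex 3.785 -1.084 -0.755
endloop
endfacet
facet normal 0.998 -0.036 -0.059
outer loop
vertex 3.774 -1.559 -0.652
vertex 3.785 -1.084 -0.755
vertex 3.923 -0.861 1.442
endloop
endfacet

endsolid


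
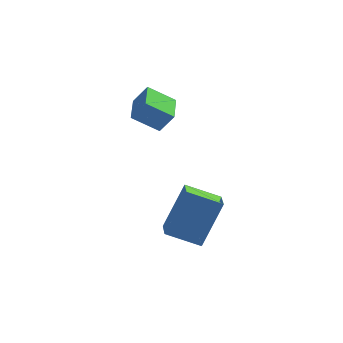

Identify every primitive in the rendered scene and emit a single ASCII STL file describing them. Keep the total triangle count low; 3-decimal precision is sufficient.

solid 
facet normal -0.553 -0.011 -0.833
outer loop
vertex -3.044 1.783 0.954
vertex -2.882 2.915 0.831
vertex -1.977 1.553 0.248
endloop
endfacet
facet normal -0.141 -0.984 0.108
outer loop
vertex -1.418 1.565 1.089
vertex -3.044 1.783 0.954
vertex -1.977 1.553 0.248
endloop
endfacet
facet normal -0.553 -0.011 -0.833
outer loop
vertex -1.977 1.553 0.248
vertex -2.882 2.915 0.831
vertex -1.815 2.685 0.125
endloop
endfacet
facet normal 0.821 -0.176 -0.543
outer loop
vertex -1.815 2.685 0.125
vertex -1.418 1.565 1.089
vertex -1.977 1.553 0.248
endloop
endfacet
facet normal -0.821 0.176 0.543
outer loop
vertex -3.044 1.783 0.954
vertex -2.323 2.927 1.672
vertex -2.882 2.915 0.831
endloop
endfacet
facet normal -0.141 -0.984 0.108
outer loop
vertex -2.485 1.795 1.795
vertex -3.044 1.783 0.954
vertex -1.418 1.565 1.089
endloop
endfacet
facet normal -0.821 0.176 0.543
outer loop
vertex -2.485 1.795 1.795
vertex -2.323 2.927 1.672
vertex -3.044 1.783 0.954
endloop
endfacet
facet normal 0.141 0.984 -0.108
outer loop
vertex -2.882 2.915 0.831
vertex -2.323 2.927 1.672
vertex -1.815 2.685 0.125
endloop
endfacet
facet normal 0.821 -0.176 -0.543
outer loop
vertex -1.256 2.697 0.966
vertex -1.418 1.565 1.089
vertex -1.815 2.685 0.125
endloop
endfacet
facet normal 0.141 0.984 -0.108
outer loop
vertex -1.815 2.685 0.125
vertex -2.323 2.927 1.672
vertex -1.256 2.697 0.966
endloop
endfacet
facet normal 0.553 0.011 0.833
outer loop
vertex -1.256 2.697 0.966
vertex -2.485 1.795 1.795
vertex -1.418 1.565 1.089
endloop
endfacet
facet normal 0.553 0.011 0.833
outer loop
vertex -2.323 2.927 1.672
vertex -2.485 1.795 1.795
vertex -1.256 2.697 0.966
endloop
endfacet
facet normal -0.436 -0.433 -0.789
outer loop
vertex -0.847 -3.309 -1.8
vertex -2.17 -3.0 -1.239
vertex -0.846 -2.529 -2.228
endloop
endfacet
facet normal 0.900 -0.211 -0.382
outer loop
vertex 0.03 -1.66 -0.641
vertex -0.847 -3.309 -1.8
vertex -0.846 -2.529 -2.228
endloop
endfacet
facet normal -0.436 -0.432 -0.789
outer loop
vertex -0.846 -2.529 -2.228
vertex -2.17 -3.0 -1.239
vertex -2.169 -2.219 -1.667
endloop
endfacet
facet normal 0.002 0.877 -0.481
outer loop
vertex -2.169 -2.219 -1.667
vertex 0.03 -1.66 -0.641
vertex -0.846 -2.529 -2.228
endloop
endfacet
facet normal -0.001 -0.877 0.481
outer loop
vertex -0.847 -3.309 -1.8
vertex -1.294 -2.131 0.348
vertex -2.17 -3.0 -1.239
endloop
endfacet
facet normal 0.900 -0.210 -0.382
outer loop
vertex 0.029 -2.441 -0.213
vertex -0.847 -3.309 -1.8
vertex 0.03 -1.66 -0.641
endloop
endfacet
facet normal -0.002 -0.877 0.481
outer loop
vertex 0.029 -2.441 -0.213
vertex -1.294 -2.131 0.348
vertex -0.847 -3.309 -1.8
endloop
endfacet
facet normal -0.900 0.210 0.382
outer loop
vertex -2.17 -3.0 -1.239
vertex -1.294 -2.131 0.348
vertex -2.169 -2.219 -1.667
endloop
endfacet
facet normal 0.001 0.877 -0.480
outer loop
vertex -1.293 -1.351 -0.08
vertex 0.03 -1.66 -0.641
vertex -2.169 -2.219 -1.667
endloop
endfacet
facet normal -0.900 0.211 0.382
outer loop
vertex -2.169 -2.219 -1.667
vertex -1.294 -2.131 0.348
vertex -1.293 -1.351 -0.08
endloop
endfacet
facet normal 0.436 0.432 0.790
outer loop
vertex -1.293 -1.351 -0.08
vertex 0.029 -2.441 -0.213
vertex 0.03 -1.66 -0.641
endloop
endfacet
facet normal 0.436 0.432 0.789
outer loop
vertex -1.294 -2.131 0.348
vertex 0.029 -2.441 -0.213
vertex -1.293 -1.351 -0.08
endloop
endfacet

endsolid


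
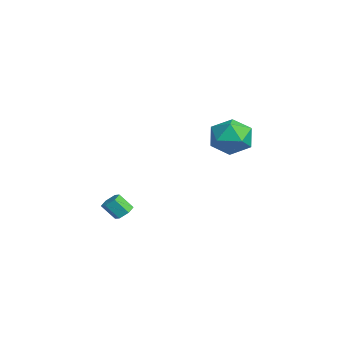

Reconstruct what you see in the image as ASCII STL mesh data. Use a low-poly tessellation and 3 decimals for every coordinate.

solid 
facet normal -0.675 -0.736 -0.051
outer loop
vertex -2.974 2.828 -1.342
vertex -2.137 2.094 -1.813
vertex -2.288 2.149 -0.614
endloop
endfacet
facet normal -0.818 -0.297 0.493
outer loop
vertex -2.974 2.828 -1.342
vertex -2.288 2.149 -0.614
vertex -2.529 3.297 -0.321
endloop
endfacet
facet normal -0.905 0.359 0.229
outer loop
vertex -2.974 2.828 -1.342
vertex -2.529 3.297 -0.321
vertex -2.527 3.951 -1.338
endloop
endfacet
facet normal -0.815 0.326 -0.478
outer loop
vertex -2.974 2.828 -1.342
vertex -2.527 3.951 -1.338
vertex -2.284 3.207 -2.26
endloop
endfacet
facet normal -0.674 -0.350 -0.651
outer loop
vertex -2.974 2.828 -1.342
vertex -2.284 3.207 -2.26
vertex -2.137 2.094 -1.813
endloop
endfacet
facet normal -0.249 -0.288 0.925
outer loop
vertex -2.529 3.297 -0.321
vertex -2.288 2.149 -0.614
vertex -1.416 2.853 -0.16
endloop
endfacet
facet normal -0.018 -0.999 0.044
outer loop
vertex -2.288 2.149 -0.614
vertex -2.137 2.094 -1.813
vertex -1.173 2.109 -1.082
endloop
endfacet
facet normal -0.015 -0.374 -0.927
outer loop
vertex -2.137 2.094 -1.813
vertex -2.284 3.207 -2.26
vertex -1.171 2.763 -2.099
endloop
endfacet
facet normal -0.246 0.722 -0.647
outer loop
vertex -2.284 3.207 -2.26
vertex -2.527 3.951 -1.338
vertex -1.412 3.911 -1.806
endloop
endfacet
facet normal -0.389 0.775 0.498
outer loop
vertex -2.527 3.951 -1.338
vertex -2.529 3.297 -0.321
vertex -1.563 3.966 -0.607
endloop
endfacet
facet normal 0.815 -0.326 0.478
outer loop
vertex -0.726 3.232 -1.078
vertex -1.416 2.853 -0.16
vertex -1.173 2.109 -1.082
endloop
endfacet
facet normal 0.905 -0.359 -0.229
outer loop
vertex -0.726 3.232 -1.078
vertex -1.173 2.109 -1.082
vertex -1.171 2.763 -2.099
endloop
endfacet
facet normal 0.818 0.297 -0.493
outer loop
vertex -0.726 3.232 -1.078
vertex -1.171 2.763 -2.099
vertex -1.412 3.911 -1.806
endloop
endfacet
facet normal 0.675 0.736 0.051
outer loop
vertex -0.726 3.232 -1.078
vertex -1.412 3.911 -1.806
vertex -1.563 3.966 -0.607
endloop
endfacet
facet normal 0.674 0.350 0.651
outer loop
vertex -0.726 3.232 -1.078
vertex -1.563 3.966 -0.607
vertex -1.416 2.853 -0.16
endloop
endfacet
facet normal 0.246 -0.722 0.647
outer loop
vertex -1.173 2.109 -1.082
vertex -1.416 2.853 -0.16
vertex -2.288 2.149 -0.614
endloop
endfacet
facet normal 0.389 -0.775 -0.498
outer loop
vertex -1.171 2.763 -2.099
vertex -1.173 2.109 -1.082
vertex -2.137 2.094 -1.813
endloop
endfacet
facet normal 0.249 0.288 -0.925
outer loop
vertex -1.412 3.911 -1.806
vertex -1.171 2.763 -2.099
vertex -2.284 3.207 -2.26
endloop
endfacet
facet normal 0.018 0.999 -0.044
outer loop
vertex -1.563 3.966 -0.607
vertex -1.412 3.911 -1.806
vertex -2.527 3.951 -1.338
endloop
endfacet
facet normal 0.015 0.374 0.927
outer loop
vertex -1.416 2.853 -0.16
vertex -1.563 3.966 -0.607
vertex -2.529 3.297 -0.321
endloop
endfacet
facet normal 0.251 0.591 -0.767
outer loop
vertex 1.447 -2.834 -4.128
vertex 0.958 -2.929 -4.361
vertex 1.02 -2.506 -4.015
endloop
endfacet
facet normal 0.579 0.544 0.608
outer loop
vertex 1.447 -2.834 -4.128
vertex 1.02 -2.506 -4.015
vertex 1.192 -3.437 -3.346
endloop
endfacet
facet normal 0.579 0.544 0.608
outer loop
vertex 1.192 -3.437 -3.346
vertex 1.02 -2.506 -4.015
vertex 0.765 -3.109 -3.233
endloop
endfacet
facet normal -0.251 -0.591 0.767
outer loop
vertex 1.192 -3.437 -3.346
vertex 0.765 -3.109 -3.233
vertex 0.702 -3.531 -3.579
endloop
endfacet
facet normal 0.250 0.591 -0.767
outer loop
vertex 1.02 -2.506 -4.015
vertex 0.958 -2.929 -4.361
vertex 0.531 -2.6 -4.247
endloop
endfacet
facet normal -0.381 0.788 0.484
outer loop
vertex 1.02 -2.506 -4.015
vertex 0.531 -2.6 -4.247
vertex 0.765 -3.109 -3.233
endloop
endfacet
facet normal -0.381 0.788 0.484
outer loop
vertex 0.765 -3.109 -3.233
vertex 0.531 -2.6 -4.247
vertex 0.276 -3.203 -3.465
endloop
endfacet
facet normal -0.250 -0.591 0.767
outer loop
vertex 0.765 -3.109 -3.233
vertex 0.276 -3.203 -3.465
vertex 0.702 -3.531 -3.579
endloop
endfacet
facet normal 0.251 0.591 -0.766
outer loop
vertex 0.531 -2.6 -4.247
vertex 0.958 -2.929 -4.361
vertex 0.468 -3.023 -4.594
endloop
endfacet
facet normal -0.961 0.245 -0.124
outer loop
vertex 0.531 -2.6 -4.247
vertex 0.468 -3.023 -4.594
vertex 0.276 -3.203 -3.465
endloop
endfacet
facet normal -0.961 0.245 -0.124
outer loop
vertex 0.276 -3.203 -3.465
vertex 0.468 -3.023 -4.594
vertex 0.213 -3.626 -3.812
endloop
endfacet
facet normal -0.250 -0.591 0.766
outer loop
vertex 0.276 -3.203 -3.465
vertex 0.213 -3.626 -3.812
vertex 0.702 -3.531 -3.579
endloop
endfacet
facet normal 0.251 0.591 -0.767
outer loop
vertex 0.468 -3.023 -4.594
vertex 0.958 -2.929 -4.361
vertex 0.895 -3.351 -4.707
endloop
endfacet
facet normal -0.579 -0.544 -0.608
outer loop
vertex 0.468 -3.023 -4.594
vertex 0.895 -3.351 -4.707
vertex 0.213 -3.626 -3.812
endloop
endfacet
facet normal -0.579 -0.544 -0.608
outer loop
vertex 0.213 -3.626 -3.812
vertex 0.895 -3.351 -4.707
vertex 0.64 -3.954 -3.925
endloop
endfacet
facet normal -0.251 -0.591 0.767
outer loop
vertex 0.213 -3.626 -3.812
vertex 0.64 -3.954 -3.925
vertex 0.702 -3.531 -3.579
endloop
endfacet
facet normal 0.250 0.591 -0.767
outer loop
vertex 0.895 -3.351 -4.707
vertex 0.958 -2.929 -4.361
vertex 1.384 -3.257 -4.475
endloop
endfacet
facet normal 0.381 -0.788 -0.484
outer loop
vertex 0.895 -3.351 -4.707
vertex 1.384 -3.257 -4.475
vertex 0.64 -3.954 -3.925
endloop
endfacet
facet normal 0.381 -0.788 -0.484
outer loop
vertex 0.64 -3.954 -3.925
vertex 1.384 -3.257 -4.475
vertex 1.129 -3.86 -3.693
endloop
endfacet
facet normal -0.250 -0.591 0.767
outer loop
vertex 0.64 -3.954 -3.925
vertex 1.129 -3.86 -3.693
vertex 0.702 -3.531 -3.579
endloop
endfacet
facet normal 0.250 0.591 -0.766
outer loop
vertex 1.384 -3.257 -4.475
vertex 0.958 -2.929 -4.361
vertex 1.447 -2.834 -4.128
endloop
endfacet
facet normal 0.961 -0.245 0.124
outer loop
vertex 1.384 -3.257 -4.475
vertex 1.447 -2.834 -4.128
vertex 1.129 -3.86 -3.693
endloop
endfacet
facet normal 0.961 -0.245 0.124
outer loop
vertex 1.129 -3.86 -3.693
vertex 1.447 -2.834 -4.128
vertex 1.192 -3.437 -3.346
endloop
endfacet
facet normal -0.251 -0.591 0.766
outer loop
vertex 1.129 -3.86 -3.693
vertex 1.192 -3.437 -3.346
vertex 0.702 -3.531 -3.579
endloop
endfacet

endsolid


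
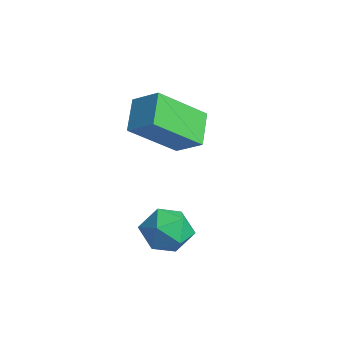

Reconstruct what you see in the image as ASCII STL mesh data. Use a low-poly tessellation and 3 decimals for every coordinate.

solid 
facet normal 0.266 -0.152 0.952
outer loop
vertex 2.355 1.881 -2.52
vertex 1.731 1.465 -2.412
vertex 2.371 1.134 -2.644
endloop
endfacet
facet normal 0.841 -0.071 0.536
outer loop
vertex 2.355 1.881 -2.52
vertex 2.371 1.134 -2.644
vertex 2.717 1.605 -3.125
endloop
endfacet
facet normal 0.795 0.566 0.218
outer loop
vertex 2.355 1.881 -2.52
vertex 2.717 1.605 -3.125
vertex 2.292 2.227 -3.19
endloop
endfacet
facet normal 0.191 0.879 0.436
outer loop
vertex 2.355 1.881 -2.52
vertex 2.292 2.227 -3.19
vertex 1.682 2.141 -2.75
endloop
endfacet
facet normal -0.136 0.435 0.890
outer loop
vertex 2.355 1.881 -2.52
vertex 1.682 2.141 -2.75
vertex 1.731 1.465 -2.412
endloop
endfacet
facet normal 0.820 -0.572 0.030
outer loop
vertex 2.717 1.605 -3.125
vertex 2.371 1.134 -2.644
vertex 2.318 1.019 -3.39
endloop
endfacet
facet normal -0.110 -0.704 0.701
outer loop
vertex 2.371 1.134 -2.644
vertex 1.731 1.465 -2.412
vertex 1.708 0.933 -2.95
endloop
endfacet
facet normal -0.760 0.246 0.601
outer loop
vertex 1.731 1.465 -2.412
vertex 1.682 2.141 -2.75
vertex 1.283 1.555 -3.015
endloop
endfacet
facet normal -0.231 0.964 -0.132
outer loop
vertex 1.682 2.141 -2.75
vertex 2.292 2.227 -3.19
vertex 1.629 2.026 -3.496
endloop
endfacet
facet normal 0.745 0.458 -0.485
outer loop
vertex 2.292 2.227 -3.19
vertex 2.717 1.605 -3.125
vertex 2.269 1.695 -3.728
endloop
endfacet
facet normal -0.191 -0.879 -0.436
outer loop
vertex 1.645 1.279 -3.62
vertex 2.318 1.019 -3.39
vertex 1.708 0.933 -2.95
endloop
endfacet
facet normal -0.795 -0.566 -0.218
outer loop
vertex 1.645 1.279 -3.62
vertex 1.708 0.933 -2.95
vertex 1.283 1.555 -3.015
endloop
endfacet
facet normal -0.841 0.071 -0.536
outer loop
vertex 1.645 1.279 -3.62
vertex 1.283 1.555 -3.015
vertex 1.629 2.026 -3.496
endloop
endfacet
facet normal -0.266 0.152 -0.952
outer loop
vertex 1.645 1.279 -3.62
vertex 1.629 2.026 -3.496
vertex 2.269 1.695 -3.728
endloop
endfacet
facet normal 0.136 -0.435 -0.890
outer loop
vertex 1.645 1.279 -3.62
vertex 2.269 1.695 -3.728
vertex 2.318 1.019 -3.39
endloop
endfacet
facet normal 0.231 -0.964 0.132
outer loop
vertex 1.708 0.933 -2.95
vertex 2.318 1.019 -3.39
vertex 2.371 1.134 -2.644
endloop
endfacet
facet normal -0.745 -0.458 0.485
outer loop
vertex 1.283 1.555 -3.015
vertex 1.708 0.933 -2.95
vertex 1.731 1.465 -2.412
endloop
endfacet
facet normal -0.820 0.572 -0.030
outer loop
vertex 1.629 2.026 -3.496
vertex 1.283 1.555 -3.015
vertex 1.682 2.141 -2.75
endloop
endfacet
facet normal 0.110 0.704 -0.701
outer loop
vertex 2.269 1.695 -3.728
vertex 1.629 2.026 -3.496
vertex 2.292 2.227 -3.19
endloop
endfacet
facet normal 0.760 -0.246 -0.601
outer loop
vertex 2.318 1.019 -3.39
vertex 2.269 1.695 -3.728
vertex 2.717 1.605 -3.125
endloop
endfacet
facet normal -0.682 0.457 0.571
outer loop
vertex -0.256 2.438 0.485
vertex -0.266 3.83 -0.64
vertex -0.944 2.032 -0.012
endloop
endfacet
facet normal 0.005 -0.778 0.628
outer loop
vertex -0.194 1.53 -0.64
vertex -0.256 2.438 0.485
vertex -0.944 2.032 -0.012
endloop
endfacet
facet normal -0.682 0.457 0.572
outer loop
vertex -0.944 2.032 -0.012
vertex -0.266 3.83 -0.64
vertex -0.954 3.424 -1.136
endloop
endfacet
facet normal -0.731 -0.432 -0.528
outer loop
vertex -0.954 3.424 -1.136
vertex -0.194 1.53 -0.64
vertex -0.944 2.032 -0.012
endloop
endfacet
facet normal 0.731 0.432 0.528
outer loop
vertex -0.256 2.438 0.485
vertex 0.484 3.328 -1.268
vertex -0.266 3.83 -0.64
endloop
endfacet
facet normal 0.006 -0.778 0.628
outer loop
vertex 0.494 1.936 -0.144
vertex -0.256 2.438 0.485
vertex -0.194 1.53 -0.64
endloop
endfacet
facet normal 0.732 0.432 0.528
outer loop
vertex 0.494 1.936 -0.144
vertex 0.484 3.328 -1.268
vertex -0.256 2.438 0.485
endloop
endfacet
facet normal -0.006 0.778 -0.629
outer loop
vertex -0.266 3.83 -0.64
vertex 0.484 3.328 -1.268
vertex -0.954 3.424 -1.136
endloop
endfacet
facet normal -0.732 -0.432 -0.528
outer loop
vertex -0.204 2.922 -1.765
vertex -0.194 1.53 -0.64
vertex -0.954 3.424 -1.136
endloop
endfacet
facet normal -0.006 0.778 -0.628
outer loop
vertex -0.954 3.424 -1.136
vertex 0.484 3.328 -1.268
vertex -0.204 2.922 -1.765
endloop
endfacet
facet normal 0.682 -0.457 -0.571
outer loop
vertex -0.204 2.922 -1.765
vertex 0.494 1.936 -0.144
vertex -0.194 1.53 -0.64
endloop
endfacet
facet normal 0.682 -0.456 -0.571
outer loop
vertex 0.484 3.328 -1.268
vertex 0.494 1.936 -0.144
vertex -0.204 2.922 -1.765
endloop
endfacet

endsolid


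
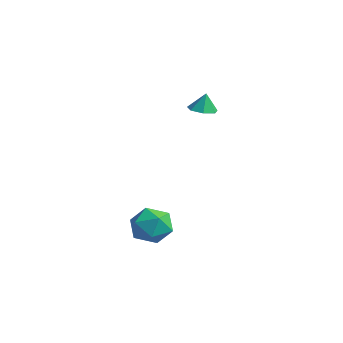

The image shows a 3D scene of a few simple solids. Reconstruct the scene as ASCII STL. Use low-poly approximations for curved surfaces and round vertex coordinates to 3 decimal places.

solid 
facet normal 0.233 0.271 0.934
outer loop
vertex 0.884 -2.701 -2.81
vertex 0.469 -3.749 -2.402
vertex 1.62 -3.644 -2.72
endloop
endfacet
facet normal 0.676 0.572 0.464
outer loop
vertex 0.884 -2.701 -2.81
vertex 1.62 -3.644 -2.72
vertex 1.675 -2.93 -3.681
endloop
endfacet
facet normal 0.286 0.958 0.007
outer loop
vertex 0.884 -2.701 -2.81
vertex 1.675 -2.93 -3.681
vertex 0.558 -2.595 -3.958
endloop
endfacet
facet normal -0.400 0.895 0.196
outer loop
vertex 0.884 -2.701 -2.81
vertex 0.558 -2.595 -3.958
vertex -0.188 -3.101 -3.168
endloop
endfacet
facet normal -0.432 0.471 0.769
outer loop
vertex 0.884 -2.701 -2.81
vertex -0.188 -3.101 -3.168
vertex 0.469 -3.749 -2.402
endloop
endfacet
facet normal 0.994 0.051 0.095
outer loop
vertex 1.675 -2.93 -3.681
vertex 1.62 -3.644 -2.72
vertex 1.748 -4.119 -3.812
endloop
endfacet
facet normal 0.276 -0.438 0.856
outer loop
vertex 1.62 -3.644 -2.72
vertex 0.469 -3.749 -2.402
vertex 1.002 -4.625 -3.022
endloop
endfacet
facet normal -0.800 -0.114 0.589
outer loop
vertex 0.469 -3.749 -2.402
vertex -0.188 -3.101 -3.168
vertex -0.115 -4.29 -3.299
endloop
endfacet
facet normal -0.746 0.574 -0.337
outer loop
vertex -0.188 -3.101 -3.168
vertex 0.558 -2.595 -3.958
vertex -0.06 -3.576 -4.26
endloop
endfacet
facet normal 0.362 0.675 -0.643
outer loop
vertex 0.558 -2.595 -3.958
vertex 1.675 -2.93 -3.681
vertex 1.091 -3.471 -4.578
endloop
endfacet
facet normal 0.400 -0.895 -0.196
outer loop
vertex 0.676 -4.519 -4.17
vertex 1.748 -4.119 -3.812
vertex 1.002 -4.625 -3.022
endloop
endfacet
facet normal -0.286 -0.958 -0.007
outer loop
vertex 0.676 -4.519 -4.17
vertex 1.002 -4.625 -3.022
vertex -0.115 -4.29 -3.299
endloop
endfacet
facet normal -0.676 -0.572 -0.464
outer loop
vertex 0.676 -4.519 -4.17
vertex -0.115 -4.29 -3.299
vertex -0.06 -3.576 -4.26
endloop
endfacet
facet normal -0.233 -0.271 -0.934
outer loop
vertex 0.676 -4.519 -4.17
vertex -0.06 -3.576 -4.26
vertex 1.091 -3.471 -4.578
endloop
endfacet
facet normal 0.432 -0.471 -0.769
outer loop
vertex 0.676 -4.519 -4.17
vertex 1.091 -3.471 -4.578
vertex 1.748 -4.119 -3.812
endloop
endfacet
facet normal 0.746 -0.574 0.337
outer loop
vertex 1.002 -4.625 -3.022
vertex 1.748 -4.119 -3.812
vertex 1.62 -3.644 -2.72
endloop
endfacet
facet normal -0.362 -0.675 0.643
outer loop
vertex -0.115 -4.29 -3.299
vertex 1.002 -4.625 -3.022
vertex 0.469 -3.749 -2.402
endloop
endfacet
facet normal -0.994 -0.051 -0.095
outer loop
vertex -0.06 -3.576 -4.26
vertex -0.115 -4.29 -3.299
vertex -0.188 -3.101 -3.168
endloop
endfacet
facet normal -0.276 0.438 -0.856
outer loop
vertex 1.091 -3.471 -4.578
vertex -0.06 -3.576 -4.26
vertex 0.558 -2.595 -3.958
endloop
endfacet
facet normal 0.800 0.114 -0.589
outer loop
vertex 1.748 -4.119 -3.812
vertex 1.091 -3.471 -4.578
vertex 1.675 -2.93 -3.681
endloop
endfacet
facet normal -0.087 -0.145 -0.986
outer loop
vertex -1.721 1.342 2.424
vertex -2.438 1.03 2.533
vertex -2.244 1.785 2.405
endloop
endfacet
facet normal 0.586 0.709 0.392
outer loop
vertex -1.721 1.342 2.424
vertex -2.244 1.785 2.405
vertex -2.342 1.19 3.627
endloop
endfacet
facet normal -0.086 -0.145 -0.986
outer loop
vertex -2.244 1.785 2.405
vertex -2.438 1.03 2.533
vertex -2.913 1.659 2.482
endloop
endfacet
facet normal -0.120 0.896 0.427
outer loop
vertex -2.244 1.785 2.405
vertex -2.913 1.659 2.482
vertex -2.342 1.19 3.627
endloop
endfacet
facet normal -0.087 -0.145 -0.986
outer loop
vertex -2.913 1.659 2.482
vertex -2.438 1.03 2.533
vertex -3.225 1.059 2.598
endloop
endfacet
facet normal -0.699 0.468 0.540
outer loop
vertex -2.913 1.659 2.482
vertex -3.225 1.059 2.598
vertex -2.342 1.19 3.627
endloop
endfacet
facet normal -0.087 -0.144 -0.986
outer loop
vertex -3.225 1.059 2.598
vertex -2.438 1.03 2.533
vertex -2.944 0.437 2.664
endloop
endfacet
facet normal -0.717 -0.255 0.648
outer loop
vertex -3.225 1.059 2.598
vertex -2.944 0.437 2.664
vertex -2.342 1.19 3.627
endloop
endfacet
facet normal -0.086 -0.145 -0.986
outer loop
vertex -2.944 0.437 2.664
vertex -2.438 1.03 2.533
vertex -2.282 0.262 2.632
endloop
endfacet
facet normal -0.160 -0.727 0.668
outer loop
vertex -2.944 0.437 2.664
vertex -2.282 0.262 2.632
vertex -2.342 1.19 3.627
endloop
endfacet
facet normal -0.087 -0.145 -0.986
outer loop
vertex -2.282 0.262 2.632
vertex -2.438 1.03 2.533
vertex -1.738 0.665 2.525
endloop
endfacet
facet normal 0.554 -0.592 0.586
outer loop
vertex -2.282 0.262 2.632
vertex -1.738 0.665 2.525
vertex -2.342 1.19 3.627
endloop
endfacet
facet normal -0.087 -0.145 -0.986
outer loop
vertex -1.738 0.665 2.525
vertex -2.438 1.03 2.533
vertex -1.721 1.342 2.424
endloop
endfacet
facet normal 0.885 0.047 0.463
outer loop
vertex -1.738 0.665 2.525
vertex -1.721 1.342 2.424
vertex -2.342 1.19 3.627
endloop
endfacet

endsolid


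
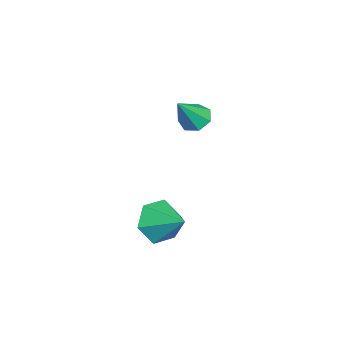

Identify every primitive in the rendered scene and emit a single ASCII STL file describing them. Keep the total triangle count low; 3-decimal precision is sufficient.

solid 
facet normal -0.524 -0.706 -0.476
outer loop
vertex -0.342 1.63 -4.609
vertex -1.041 1.708 -3.955
vertex -1.058 2.254 -4.745
endloop
endfacet
facet normal 0.616 0.595 -0.516
outer loop
vertex -0.342 1.63 -4.609
vertex -1.058 2.254 -4.745
vertex -0.279 2.732 -3.265
endloop
endfacet
facet normal -0.525 -0.705 -0.476
outer loop
vertex -1.058 2.254 -4.745
vertex -1.041 1.708 -3.955
vertex -1.757 2.333 -4.091
endloop
endfacet
facet normal -0.122 0.961 -0.246
outer loop
vertex -1.058 2.254 -4.745
vertex -1.757 2.333 -4.091
vertex -0.279 2.732 -3.265
endloop
endfacet
facet normal -0.525 -0.705 -0.476
outer loop
vertex -1.757 2.333 -4.091
vertex -1.041 1.708 -3.955
vertex -1.739 1.787 -3.302
endloop
endfacet
facet normal -0.477 0.717 0.507
outer loop
vertex -1.757 2.333 -4.091
vertex -1.739 1.787 -3.302
vertex -0.279 2.732 -3.265
endloop
endfacet
facet normal -0.525 -0.706 -0.476
outer loop
vertex -1.739 1.787 -3.302
vertex -1.041 1.708 -3.955
vertex -1.023 1.163 -3.166
endloop
endfacet
facet normal -0.095 0.107 0.990
outer loop
vertex -1.739 1.787 -3.302
vertex -1.023 1.163 -3.166
vertex -0.279 2.732 -3.265
endloop
endfacet
facet normal -0.524 -0.706 -0.476
outer loop
vertex -1.023 1.163 -3.166
vertex -1.041 1.708 -3.955
vertex -0.324 1.084 -3.819
endloop
endfacet
facet normal 0.643 -0.260 0.720
outer loop
vertex -1.023 1.163 -3.166
vertex -0.324 1.084 -3.819
vertex -0.279 2.732 -3.265
endloop
endfacet
facet normal -0.524 -0.706 -0.476
outer loop
vertex -0.324 1.084 -3.819
vertex -1.041 1.708 -3.955
vertex -0.342 1.63 -4.609
endloop
endfacet
facet normal 0.999 -0.016 -0.034
outer loop
vertex -0.324 1.084 -3.819
vertex -0.342 1.63 -4.609
vertex -0.279 2.732 -3.265
endloop
endfacet
facet normal -0.522 0.322 -0.790
outer loop
vertex -3.09 2.281 -0.536
vertex -3.502 2.589 -0.138
vertex -2.955 2.813 -0.408
endloop
endfacet
facet normal 0.951 -0.181 -0.252
outer loop
vertex -3.09 2.281 -0.536
vertex -2.955 2.813 -0.408
vertex -2.698 2.091 1.078
endloop
endfacet
facet normal -0.522 0.324 -0.789
outer loop
vertex -2.955 2.813 -0.408
vertex -3.502 2.589 -0.138
vertex -3.231 3.176 -0.076
endloop
endfacet
facet normal 0.838 0.533 0.114
outer loop
vertex -2.955 2.813 -0.408
vertex -3.231 3.176 -0.076
vertex -2.698 2.091 1.078
endloop
endfacet
facet normal -0.521 0.324 -0.790
outer loop
vertex -3.231 3.176 -0.076
vertex -3.502 2.589 -0.138
vertex -3.712 3.097 0.209
endloop
endfacet
facet normal 0.234 0.760 0.606
outer loop
vertex -3.231 3.176 -0.076
vertex -3.712 3.097 0.209
vertex -2.698 2.091 1.078
endloop
endfacet
facet normal -0.522 0.323 -0.789
outer loop
vertex -3.712 3.097 0.209
vertex -3.502 2.589 -0.138
vertex -4.034 2.635 0.233
endloop
endfacet
facet normal -0.406 0.327 0.853
outer loop
vertex -3.712 3.097 0.209
vertex -4.034 2.635 0.233
vertex -2.698 2.091 1.078
endloop
endfacet
facet normal -0.522 0.323 -0.789
outer loop
vertex -4.034 2.635 0.233
vertex -3.502 2.589 -0.138
vertex -3.956 2.138 -0.022
endloop
endfacet
facet normal -0.601 -0.437 0.669
outer loop
vertex -4.034 2.635 0.233
vertex -3.956 2.138 -0.022
vertex -2.698 2.091 1.078
endloop
endfacet
facet normal -0.522 0.322 -0.790
outer loop
vertex -3.956 2.138 -0.022
vertex -3.502 2.589 -0.138
vertex -3.536 1.98 -0.364
endloop
endfacet
facet normal -0.204 -0.960 0.193
outer loop
vertex -3.956 2.138 -0.022
vertex -3.536 1.98 -0.364
vertex -2.698 2.091 1.078
endloop
endfacet
facet normal -0.522 0.322 -0.790
outer loop
vertex -3.536 1.98 -0.364
vertex -3.502 2.589 -0.138
vertex -3.09 2.281 -0.536
endloop
endfacet
facet normal 0.487 -0.846 -0.218
outer loop
vertex -3.536 1.98 -0.364
vertex -3.09 2.281 -0.536
vertex -2.698 2.091 1.078
endloop
endfacet

endsolid


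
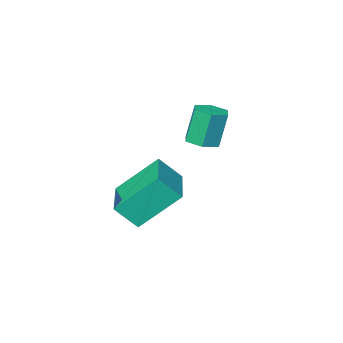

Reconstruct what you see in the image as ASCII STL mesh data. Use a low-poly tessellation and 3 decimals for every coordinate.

solid 
facet normal 0.247 0.008 -0.969
outer loop
vertex -0.122 -0.669 1.695
vertex -0.479 -1.264 1.599
vertex -0.801 -0.647 1.522
endloop
endfacet
facet normal 0.028 0.999 0.015
outer loop
vertex -0.122 -0.669 1.695
vertex -0.801 -0.647 1.522
vertex -0.505 -0.681 3.197
endloop
endfacet
facet normal 0.029 0.999 0.015
outer loop
vertex -0.505 -0.681 3.197
vertex -0.801 -0.647 1.522
vertex -1.183 -0.659 3.024
endloop
endfacet
facet normal -0.247 -0.008 0.969
outer loop
vertex -0.505 -0.681 3.197
vertex -1.183 -0.659 3.024
vertex -0.861 -1.276 3.101
endloop
endfacet
facet normal 0.246 0.007 -0.969
outer loop
vertex -0.801 -0.647 1.522
vertex -0.479 -1.264 1.599
vertex -1.157 -1.242 1.427
endloop
endfacet
facet normal -0.825 0.526 -0.206
outer loop
vertex -0.801 -0.647 1.522
vertex -1.157 -1.242 1.427
vertex -1.183 -0.659 3.024
endloop
endfacet
facet normal -0.825 0.526 -0.206
outer loop
vertex -1.183 -0.659 3.024
vertex -1.157 -1.242 1.427
vertex -1.539 -1.254 2.929
endloop
endfacet
facet normal -0.246 -0.007 0.969
outer loop
vertex -1.183 -0.659 3.024
vertex -1.539 -1.254 2.929
vertex -0.861 -1.276 3.101
endloop
endfacet
facet normal 0.246 0.009 -0.969
outer loop
vertex -1.157 -1.242 1.427
vertex -0.479 -1.264 1.599
vertex -0.835 -1.859 1.503
endloop
endfacet
facet normal -0.853 -0.472 -0.221
outer loop
vertex -1.157 -1.242 1.427
vertex -0.835 -1.859 1.503
vertex -1.539 -1.254 2.929
endloop
endfacet
facet normal -0.854 -0.471 -0.221
outer loop
vertex -1.539 -1.254 2.929
vertex -0.835 -1.859 1.503
vertex -1.218 -1.871 3.005
endloop
endfacet
facet normal -0.246 -0.009 0.969
outer loop
vertex -1.539 -1.254 2.929
vertex -1.218 -1.871 3.005
vertex -0.861 -1.276 3.101
endloop
endfacet
facet normal 0.247 0.008 -0.969
outer loop
vertex -0.835 -1.859 1.503
vertex -0.479 -1.264 1.599
vertex -0.157 -1.881 1.676
endloop
endfacet
facet normal -0.029 -0.999 -0.015
outer loop
vertex -0.835 -1.859 1.503
vertex -0.157 -1.881 1.676
vertex -1.218 -1.871 3.005
endloop
endfacet
facet normal -0.029 -0.999 -0.015
outer loop
vertex -1.218 -1.871 3.005
vertex -0.157 -1.881 1.676
vertex -0.539 -1.893 3.178
endloop
endfacet
facet normal -0.247 -0.008 0.969
outer loop
vertex -1.218 -1.871 3.005
vertex -0.539 -1.893 3.178
vertex -0.861 -1.276 3.101
endloop
endfacet
facet normal 0.246 0.007 -0.969
outer loop
vertex -0.157 -1.881 1.676
vertex -0.479 -1.264 1.599
vertex 0.199 -1.286 1.771
endloop
endfacet
facet normal 0.825 -0.526 0.206
outer loop
vertex -0.157 -1.881 1.676
vertex 0.199 -1.286 1.771
vertex -0.539 -1.893 3.178
endloop
endfacet
facet normal 0.825 -0.526 0.206
outer loop
vertex -0.539 -1.893 3.178
vertex 0.199 -1.286 1.771
vertex -0.183 -1.298 3.273
endloop
endfacet
facet normal -0.246 -0.007 0.969
outer loop
vertex -0.539 -1.893 3.178
vertex -0.183 -1.298 3.273
vertex -0.861 -1.276 3.101
endloop
endfacet
facet normal 0.246 0.009 -0.969
outer loop
vertex 0.199 -1.286 1.771
vertex -0.479 -1.264 1.599
vertex -0.122 -0.669 1.695
endloop
endfacet
facet normal 0.854 0.471 0.221
outer loop
vertex 0.199 -1.286 1.771
vertex -0.122 -0.669 1.695
vertex -0.183 -1.298 3.273
endloop
endfacet
facet normal 0.853 0.472 0.221
outer loop
vertex -0.183 -1.298 3.273
vertex -0.122 -0.669 1.695
vertex -0.505 -0.681 3.197
endloop
endfacet
facet normal -0.246 -0.009 0.969
outer loop
vertex -0.183 -1.298 3.273
vertex -0.505 -0.681 3.197
vertex -0.861 -1.276 3.101
endloop
endfacet
facet normal -0.578 0.385 -0.719
outer loop
vertex 1.256 0.293 0.998
vertex 2.273 2.057 1.125
vertex 2.599 -0.378 -0.441
endloop
endfacet
facet normal -0.499 -0.864 -0.063
outer loop
vertex 3.287 -0.837 0.415
vertex 1.256 0.293 0.998
vertex 2.599 -0.378 -0.441
endloop
endfacet
facet normal -0.578 0.385 -0.720
outer loop
vertex 2.599 -0.378 -0.441
vertex 2.273 2.057 1.125
vertex 3.617 1.385 -0.314
endloop
endfacet
facet normal 0.646 -0.323 -0.692
outer loop
vertex 3.617 1.385 -0.314
vertex 3.287 -0.837 0.415
vertex 2.599 -0.378 -0.441
endloop
endfacet
facet normal -0.646 0.323 0.692
outer loop
vertex 1.256 0.293 0.998
vertex 2.961 1.598 1.981
vertex 2.273 2.057 1.125
endloop
endfacet
facet normal -0.499 -0.864 -0.062
outer loop
vertex 1.943 -0.165 1.854
vertex 1.256 0.293 0.998
vertex 3.287 -0.837 0.415
endloop
endfacet
facet normal -0.646 0.323 0.691
outer loop
vertex 1.943 -0.165 1.854
vertex 2.961 1.598 1.981
vertex 1.256 0.293 0.998
endloop
endfacet
facet normal 0.499 0.864 0.062
outer loop
vertex 2.273 2.057 1.125
vertex 2.961 1.598 1.981
vertex 3.617 1.385 -0.314
endloop
endfacet
facet normal 0.646 -0.323 -0.691
outer loop
vertex 4.304 0.927 0.542
vertex 3.287 -0.837 0.415
vertex 3.617 1.385 -0.314
endloop
endfacet
facet normal 0.499 0.865 0.062
outer loop
vertex 3.617 1.385 -0.314
vertex 2.961 1.598 1.981
vertex 4.304 0.927 0.542
endloop
endfacet
facet normal 0.578 -0.385 0.720
outer loop
vertex 4.304 0.927 0.542
vertex 1.943 -0.165 1.854
vertex 3.287 -0.837 0.415
endloop
endfacet
facet normal 0.578 -0.386 0.719
outer loop
vertex 2.961 1.598 1.981
vertex 1.943 -0.165 1.854
vertex 4.304 0.927 0.542
endloop
endfacet

endsolid


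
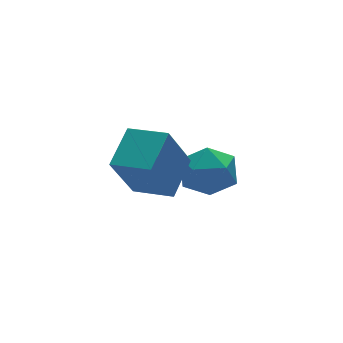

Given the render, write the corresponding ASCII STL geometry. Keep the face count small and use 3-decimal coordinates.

solid 
facet normal -0.712 0.641 -0.287
outer loop
vertex 3.564 2.386 -3.481
vertex 2.843 1.683 -3.262
vertex 3.15 2.349 -2.538
endloop
endfacet
facet normal -0.146 0.989 -0.025
outer loop
vertex 3.564 2.386 -3.481
vertex 3.15 2.349 -2.538
vertex 4.164 2.496 -2.651
endloop
endfacet
facet normal 0.424 0.806 -0.413
outer loop
vertex 3.564 2.386 -3.481
vertex 4.164 2.496 -2.651
vertex 4.483 1.921 -3.444
endloop
endfacet
facet normal 0.211 0.345 -0.915
outer loop
vertex 3.564 2.386 -3.481
vertex 4.483 1.921 -3.444
vertex 3.666 1.419 -3.822
endloop
endfacet
facet normal -0.491 0.243 -0.836
outer loop
vertex 3.564 2.386 -3.481
vertex 3.666 1.419 -3.822
vertex 2.843 1.683 -3.262
endloop
endfacet
facet normal -0.039 0.764 0.644
outer loop
vertex 4.164 2.496 -2.651
vertex 3.15 2.349 -2.538
vertex 3.814 1.861 -1.918
endloop
endfacet
facet normal -0.955 0.201 0.220
outer loop
vertex 3.15 2.349 -2.538
vertex 2.843 1.683 -3.262
vertex 2.997 1.359 -2.296
endloop
endfacet
facet normal -0.597 -0.443 -0.669
outer loop
vertex 2.843 1.683 -3.262
vertex 3.666 1.419 -3.822
vertex 3.316 0.784 -3.089
endloop
endfacet
facet normal 0.539 -0.278 -0.795
outer loop
vertex 3.666 1.419 -3.822
vertex 4.483 1.921 -3.444
vertex 4.33 0.931 -3.202
endloop
endfacet
facet normal 0.884 0.468 0.016
outer loop
vertex 4.483 1.921 -3.444
vertex 4.164 2.496 -2.651
vertex 4.637 1.597 -2.478
endloop
endfacet
facet normal -0.211 -0.345 0.915
outer loop
vertex 3.916 0.894 -2.259
vertex 3.814 1.861 -1.918
vertex 2.997 1.359 -2.296
endloop
endfacet
facet normal -0.424 -0.806 0.413
outer loop
vertex 3.916 0.894 -2.259
vertex 2.997 1.359 -2.296
vertex 3.316 0.784 -3.089
endloop
endfacet
facet normal 0.146 -0.989 0.025
outer loop
vertex 3.916 0.894 -2.259
vertex 3.316 0.784 -3.089
vertex 4.33 0.931 -3.202
endloop
endfacet
facet normal 0.712 -0.641 0.287
outer loop
vertex 3.916 0.894 -2.259
vertex 4.33 0.931 -3.202
vertex 4.637 1.597 -2.478
endloop
endfacet
facet normal 0.491 -0.243 0.836
outer loop
vertex 3.916 0.894 -2.259
vertex 4.637 1.597 -2.478
vertex 3.814 1.861 -1.918
endloop
endfacet
facet normal -0.539 0.278 0.795
outer loop
vertex 2.997 1.359 -2.296
vertex 3.814 1.861 -1.918
vertex 3.15 2.349 -2.538
endloop
endfacet
facet normal -0.884 -0.468 -0.016
outer loop
vertex 3.316 0.784 -3.089
vertex 2.997 1.359 -2.296
vertex 2.843 1.683 -3.262
endloop
endfacet
facet normal 0.039 -0.764 -0.644
outer loop
vertex 4.33 0.931 -3.202
vertex 3.316 0.784 -3.089
vertex 3.666 1.419 -3.822
endloop
endfacet
facet normal 0.955 -0.201 -0.220
outer loop
vertex 4.637 1.597 -2.478
vertex 4.33 0.931 -3.202
vertex 4.483 1.921 -3.444
endloop
endfacet
facet normal 0.597 0.443 0.669
outer loop
vertex 3.814 1.861 -1.918
vertex 4.637 1.597 -2.478
vertex 4.164 2.496 -2.651
endloop
endfacet
facet normal -0.709 -0.561 -0.428
outer loop
vertex 0.378 -0.756 0.218
vertex -0.358 0.361 -0.026
vertex 1.242 -0.556 -1.473
endloop
endfacet
facet normal 0.541 -0.822 0.179
outer loop
vertex 2.298 0.279 -0.834
vertex 0.378 -0.756 0.218
vertex 1.242 -0.556 -1.473
endloop
endfacet
facet normal -0.709 -0.561 -0.428
outer loop
vertex 1.242 -0.556 -1.473
vertex -0.358 0.361 -0.026
vertex 0.506 0.561 -1.717
endloop
endfacet
facet normal 0.453 0.105 -0.885
outer loop
vertex 0.506 0.561 -1.717
vertex 2.298 0.279 -0.834
vertex 1.242 -0.556 -1.473
endloop
endfacet
facet normal -0.453 -0.105 0.885
outer loop
vertex 0.378 -0.756 0.218
vertex 0.698 1.196 0.613
vertex -0.358 0.361 -0.026
endloop
endfacet
facet normal 0.541 -0.822 0.179
outer loop
vertex 1.434 0.079 0.857
vertex 0.378 -0.756 0.218
vertex 2.298 0.279 -0.834
endloop
endfacet
facet normal -0.453 -0.105 0.885
outer loop
vertex 1.434 0.079 0.857
vertex 0.698 1.196 0.613
vertex 0.378 -0.756 0.218
endloop
endfacet
facet normal -0.541 0.822 -0.179
outer loop
vertex -0.358 0.361 -0.026
vertex 0.698 1.196 0.613
vertex 0.506 0.561 -1.717
endloop
endfacet
facet normal 0.453 0.105 -0.885
outer loop
vertex 1.562 1.396 -1.078
vertex 2.298 0.279 -0.834
vertex 0.506 0.561 -1.717
endloop
endfacet
facet normal -0.541 0.822 -0.179
outer loop
vertex 0.506 0.561 -1.717
vertex 0.698 1.196 0.613
vertex 1.562 1.396 -1.078
endloop
endfacet
facet normal 0.709 0.561 0.428
outer loop
vertex 1.562 1.396 -1.078
vertex 1.434 0.079 0.857
vertex 2.298 0.279 -0.834
endloop
endfacet
facet normal 0.709 0.561 0.428
outer loop
vertex 0.698 1.196 0.613
vertex 1.434 0.079 0.857
vertex 1.562 1.396 -1.078
endloop
endfacet

endsolid
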